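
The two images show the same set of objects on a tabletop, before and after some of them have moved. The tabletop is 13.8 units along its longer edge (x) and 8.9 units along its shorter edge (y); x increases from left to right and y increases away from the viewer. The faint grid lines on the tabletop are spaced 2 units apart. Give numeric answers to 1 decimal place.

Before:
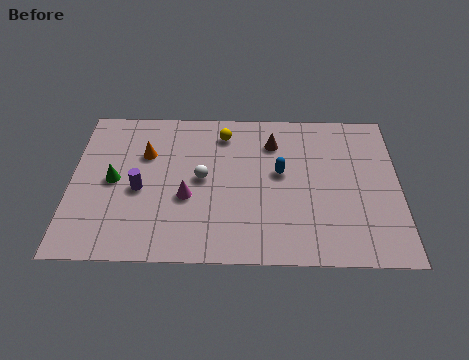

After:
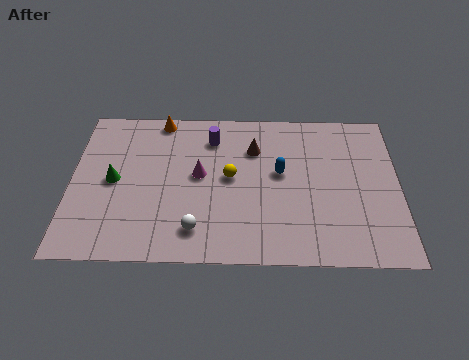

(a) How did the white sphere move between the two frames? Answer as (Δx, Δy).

(-0.2, -2.9)

From the two frames, the white sphere sits at roughly (5.5, 4.6) before and (5.3, 1.7) after.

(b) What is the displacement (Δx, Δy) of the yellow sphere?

(0.3, -2.6)

From the two frames, the yellow sphere sits at roughly (6.4, 7.3) before and (6.7, 4.7) after.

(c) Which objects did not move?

the green cone and the blue capsule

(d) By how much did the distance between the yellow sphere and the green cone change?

-0.5

They were about 5.4 units apart before and 4.9 after — 0.5 units closer together.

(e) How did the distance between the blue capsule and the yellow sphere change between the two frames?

-1.2

Before: roughly 3.3 units apart; after: 2.1. That's 1.2 units closer together.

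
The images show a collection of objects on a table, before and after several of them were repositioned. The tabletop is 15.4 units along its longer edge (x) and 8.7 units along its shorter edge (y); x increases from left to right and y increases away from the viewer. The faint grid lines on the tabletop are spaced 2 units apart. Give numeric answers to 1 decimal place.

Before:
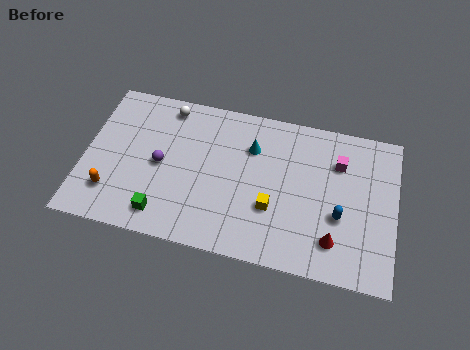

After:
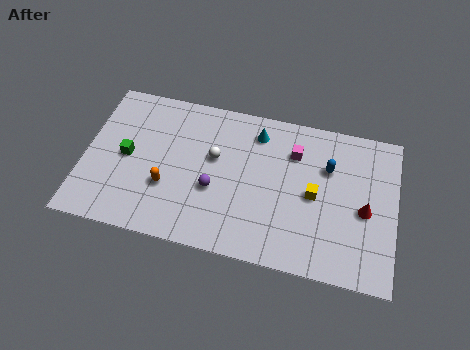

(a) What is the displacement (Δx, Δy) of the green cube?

(-2.0, 2.9)

From the two frames, the green cube sits at roughly (4.1, 1.4) before and (2.1, 4.3) after.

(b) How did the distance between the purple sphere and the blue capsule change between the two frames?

-2.9

Before: roughly 8.9 units apart; after: 6.0. That's 2.9 units closer together.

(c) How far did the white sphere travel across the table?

3.5

The white sphere was near (3.9, 7.6) before and (6.4, 5.2) after, so it travelled √(2.5² + 2.4²) ≈ 3.5 units.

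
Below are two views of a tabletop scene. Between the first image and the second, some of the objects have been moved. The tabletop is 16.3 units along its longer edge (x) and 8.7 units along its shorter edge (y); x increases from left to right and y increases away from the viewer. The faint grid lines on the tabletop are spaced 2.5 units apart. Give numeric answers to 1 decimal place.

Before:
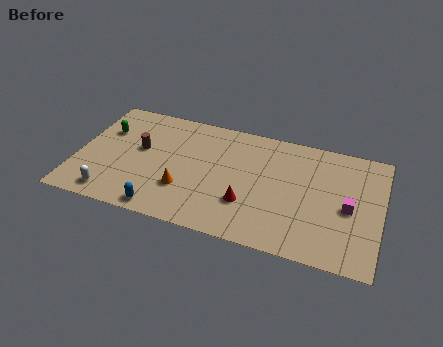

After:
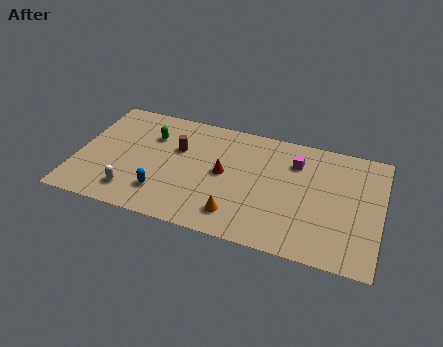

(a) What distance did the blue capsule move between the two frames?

1.2

The blue capsule moved from about (4.9, 0.9) to (4.8, 2.1), a distance of √(0.1² + 1.2²) ≈ 1.2.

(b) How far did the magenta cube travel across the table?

3.9

The magenta cube moved from about (14.6, 4.0) to (11.6, 6.5), a distance of √(3.0² + 2.5²) ≈ 3.9.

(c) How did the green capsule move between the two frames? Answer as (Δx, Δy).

(2.5, 0.3)

From the two frames, the green capsule sits at roughly (1.3, 5.9) before and (3.8, 6.2) after.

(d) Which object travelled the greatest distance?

the magenta cube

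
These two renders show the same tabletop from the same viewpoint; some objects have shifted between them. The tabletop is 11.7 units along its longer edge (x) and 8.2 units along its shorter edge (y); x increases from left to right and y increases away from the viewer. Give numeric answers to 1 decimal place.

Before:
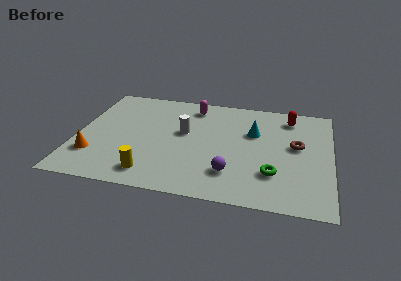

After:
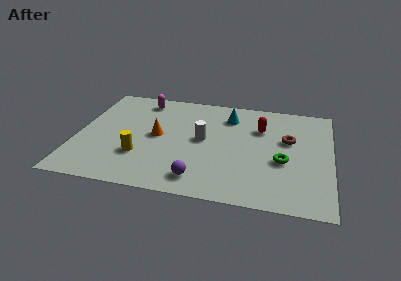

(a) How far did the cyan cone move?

1.6

The cyan cone was near (8.1, 5.3) before and (6.9, 6.4) after, so it travelled √(1.2² + 1.1²) ≈ 1.6 units.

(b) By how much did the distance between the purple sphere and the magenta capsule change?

+1.1

They were about 5.3 units apart before and 6.4 after — 1.1 units further apart.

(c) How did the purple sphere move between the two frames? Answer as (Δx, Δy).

(-1.4, -0.7)

The purple sphere started near (7.2, 2.0) and ended near (5.8, 1.3).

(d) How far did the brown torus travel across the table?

0.6

The brown torus was near (10.1, 4.6) before and (9.7, 5.0) after, so it travelled √(0.4² + 0.4²) ≈ 0.6 units.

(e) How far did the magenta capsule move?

2.4

From (5.2, 6.9) to (2.8, 7.0), the magenta capsule covered √(2.4² + 0.1²) ≈ 2.4 units.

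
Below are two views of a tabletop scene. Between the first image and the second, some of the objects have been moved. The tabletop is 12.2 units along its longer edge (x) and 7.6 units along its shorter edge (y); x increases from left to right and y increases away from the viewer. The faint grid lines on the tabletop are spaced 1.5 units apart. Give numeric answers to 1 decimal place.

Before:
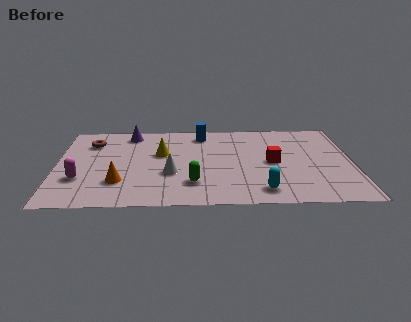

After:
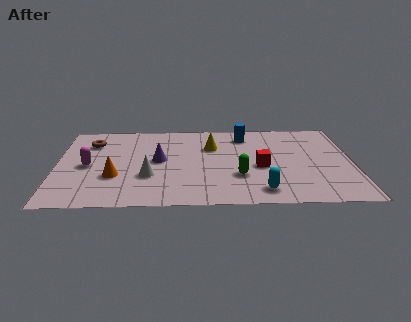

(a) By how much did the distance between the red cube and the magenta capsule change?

-0.9

The distance was about 8.0 in the first image and 7.1 in the second, so they moved 0.9 units closer together.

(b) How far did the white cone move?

0.9

The white cone was near (4.7, 2.8) before and (3.8, 2.6) after, so it travelled √(0.9² + 0.2²) ≈ 0.9 units.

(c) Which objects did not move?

the brown torus and the cyan capsule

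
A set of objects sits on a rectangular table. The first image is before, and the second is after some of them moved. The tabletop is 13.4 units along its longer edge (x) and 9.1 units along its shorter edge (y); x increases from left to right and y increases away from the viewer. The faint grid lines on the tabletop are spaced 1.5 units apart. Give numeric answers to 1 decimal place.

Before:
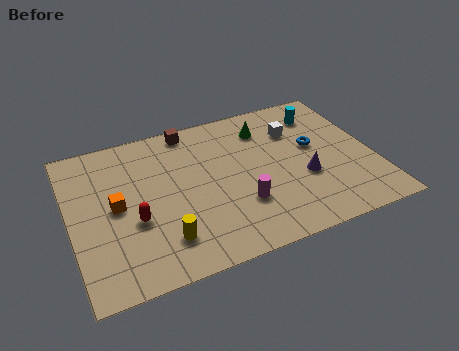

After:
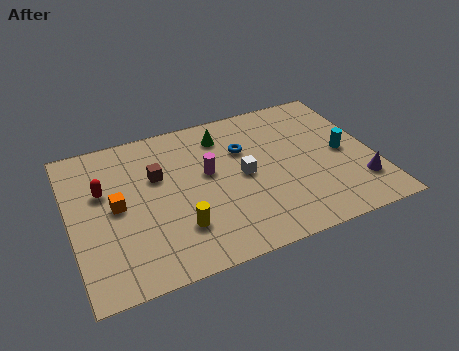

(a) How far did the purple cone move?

2.6

The purple cone was near (10.2, 3.4) before and (12.5, 2.2) after, so it travelled √(2.3² + 1.2²) ≈ 2.6 units.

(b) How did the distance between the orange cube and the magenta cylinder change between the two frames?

-1.5

The distance was about 5.6 in the first image and 4.1 in the second, so they moved 1.5 units closer together.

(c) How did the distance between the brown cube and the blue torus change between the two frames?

-2.2

Before: roughly 6.1 units apart; after: 3.9. That's 2.2 units closer together.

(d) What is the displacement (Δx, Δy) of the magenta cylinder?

(-1.2, 2.4)

From the two frames, the magenta cylinder sits at roughly (7.3, 2.8) before and (6.1, 5.2) after.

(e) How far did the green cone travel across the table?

1.9

From (8.9, 7.1) to (7.0, 7.3), the green cone covered √(1.9² + 0.2²) ≈ 1.9 units.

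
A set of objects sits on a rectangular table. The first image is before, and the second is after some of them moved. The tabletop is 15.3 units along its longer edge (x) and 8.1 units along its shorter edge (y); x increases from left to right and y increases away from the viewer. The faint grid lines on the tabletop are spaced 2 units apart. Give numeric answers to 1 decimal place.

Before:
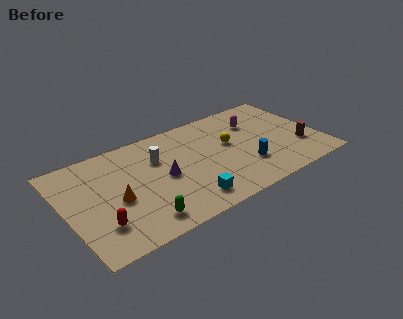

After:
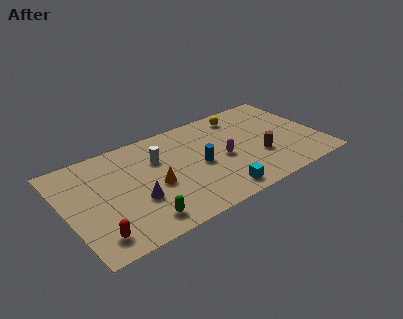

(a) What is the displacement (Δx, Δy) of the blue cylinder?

(-2.6, 1.4)

From the two frames, the blue cylinder sits at roughly (10.6, 2.4) before and (8.0, 3.8) after.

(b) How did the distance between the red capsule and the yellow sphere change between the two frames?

+2.4

Before: roughly 8.7 units apart; after: 11.1. That's 2.4 units further apart.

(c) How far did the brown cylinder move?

2.5

The brown cylinder moved from about (14.0, 2.5) to (11.5, 2.8), a distance of √(2.5² + 0.3²) ≈ 2.5.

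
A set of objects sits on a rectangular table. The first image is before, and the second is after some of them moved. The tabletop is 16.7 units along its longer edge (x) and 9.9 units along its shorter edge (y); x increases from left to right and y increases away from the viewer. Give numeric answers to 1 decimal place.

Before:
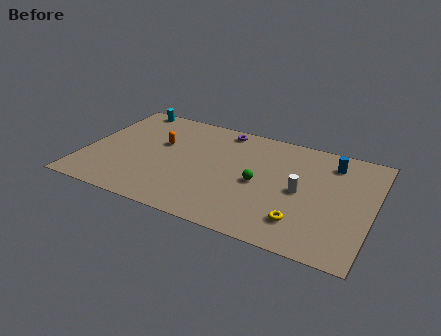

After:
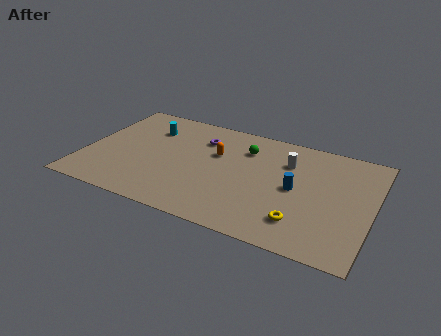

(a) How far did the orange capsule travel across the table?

3.3

From (4.2, 6.1) to (7.5, 6.3), the orange capsule covered √(3.3² + 0.2²) ≈ 3.3 units.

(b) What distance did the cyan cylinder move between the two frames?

2.4

From (1.8, 9.1) to (3.4, 7.3), the cyan cylinder covered √(1.6² + 1.8²) ≈ 2.4 units.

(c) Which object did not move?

the yellow torus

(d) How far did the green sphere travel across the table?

3.0

The green sphere moved from about (10.2, 4.6) to (9.1, 7.4), a distance of √(1.1² + 2.8²) ≈ 3.0.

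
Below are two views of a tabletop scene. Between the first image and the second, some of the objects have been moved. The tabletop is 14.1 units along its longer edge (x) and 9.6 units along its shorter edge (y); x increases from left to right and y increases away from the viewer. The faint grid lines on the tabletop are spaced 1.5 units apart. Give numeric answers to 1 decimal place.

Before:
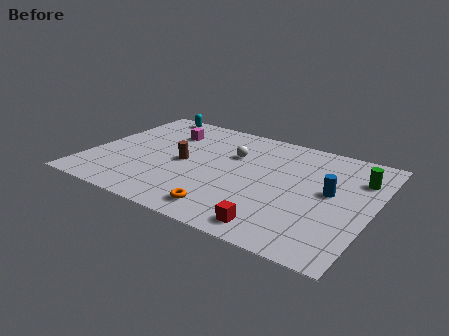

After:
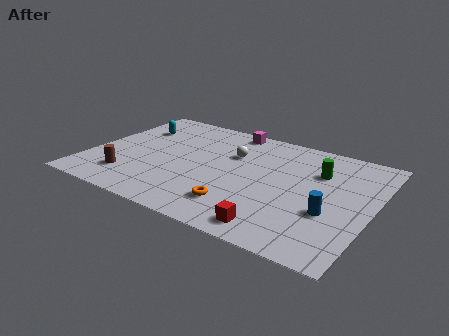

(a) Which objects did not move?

the white sphere and the red cube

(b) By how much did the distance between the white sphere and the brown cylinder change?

+3.5

The distance was about 2.8 in the first image and 6.3 in the second, so they moved 3.5 units further apart.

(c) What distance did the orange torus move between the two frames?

0.9

From (7.4, 1.4) to (7.9, 2.1), the orange torus covered √(0.5² + 0.7²) ≈ 0.9 units.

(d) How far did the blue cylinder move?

1.7

From (12.0, 5.2) to (12.2, 3.5), the blue cylinder covered √(0.2² + 1.7²) ≈ 1.7 units.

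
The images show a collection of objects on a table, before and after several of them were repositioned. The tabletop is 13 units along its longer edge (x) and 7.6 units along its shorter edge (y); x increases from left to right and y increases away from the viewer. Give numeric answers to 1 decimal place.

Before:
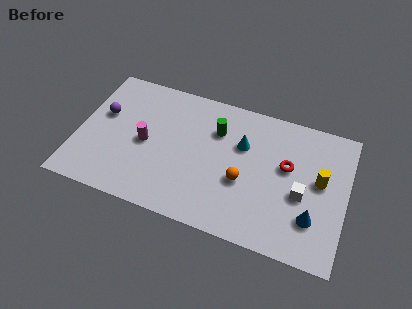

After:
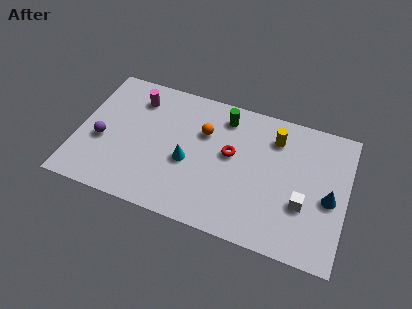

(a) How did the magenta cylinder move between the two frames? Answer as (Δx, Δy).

(-0.7, 2.4)

From the two frames, the magenta cylinder sits at roughly (3.3, 3.6) before and (2.6, 6.0) after.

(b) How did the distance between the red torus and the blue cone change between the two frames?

+2.1

They were about 2.8 units apart before and 4.9 after — 2.1 units further apart.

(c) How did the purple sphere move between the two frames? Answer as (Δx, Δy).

(0.1, -1.5)

The purple sphere started near (1.1, 4.6) and ended near (1.2, 3.1).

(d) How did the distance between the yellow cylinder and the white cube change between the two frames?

+2.3

The distance was about 1.3 in the first image and 3.6 in the second, so they moved 2.3 units further apart.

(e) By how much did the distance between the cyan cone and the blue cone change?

+2.2

They were about 4.6 units apart before and 6.8 after — 2.2 units further apart.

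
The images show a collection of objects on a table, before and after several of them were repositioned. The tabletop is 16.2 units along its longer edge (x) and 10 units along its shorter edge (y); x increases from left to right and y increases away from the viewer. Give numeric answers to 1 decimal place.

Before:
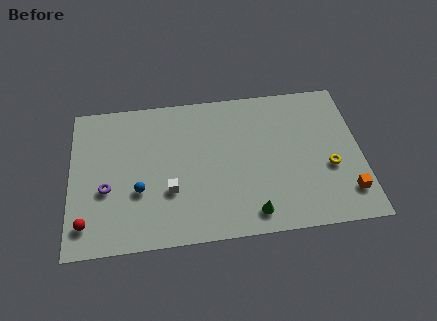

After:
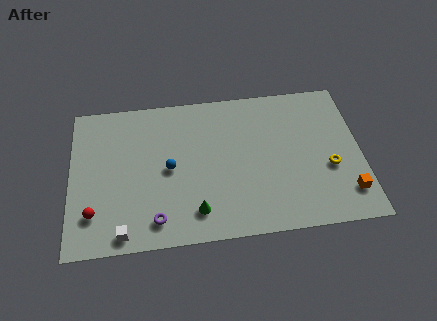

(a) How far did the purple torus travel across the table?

3.5

The purple torus was near (2.0, 3.9) before and (4.7, 1.6) after, so it travelled √(2.7² + 2.3²) ≈ 3.5 units.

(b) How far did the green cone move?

3.1

From (10.0, 1.4) to (6.9, 1.9), the green cone covered √(3.1² + 0.5²) ≈ 3.1 units.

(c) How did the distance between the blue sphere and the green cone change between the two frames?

-3.3

Before: roughly 6.6 units apart; after: 3.3. That's 3.3 units closer together.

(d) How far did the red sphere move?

0.7

From (0.9, 1.8) to (1.3, 2.4), the red sphere covered √(0.4² + 0.6²) ≈ 0.7 units.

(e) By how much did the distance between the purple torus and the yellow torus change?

-2.4

They were about 12.4 units apart before and 10.0 after — 2.4 units closer together.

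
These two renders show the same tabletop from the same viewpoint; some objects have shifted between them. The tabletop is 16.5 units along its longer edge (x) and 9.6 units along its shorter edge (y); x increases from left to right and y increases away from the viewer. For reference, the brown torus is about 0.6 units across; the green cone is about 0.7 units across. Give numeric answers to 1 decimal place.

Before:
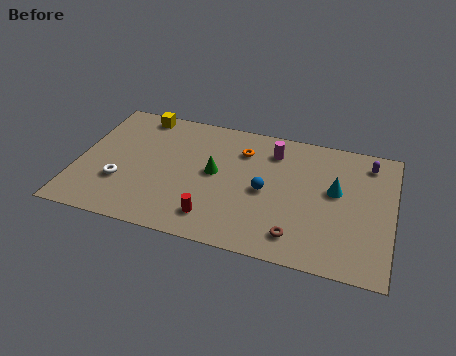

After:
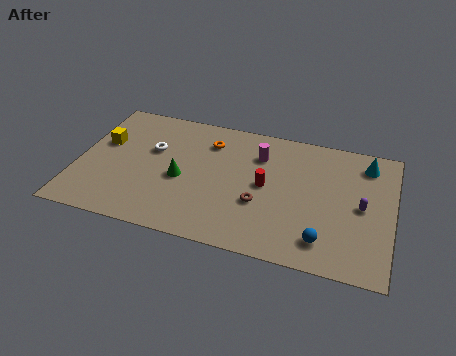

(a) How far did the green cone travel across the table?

1.9

The green cone moved from about (7.2, 5.1) to (5.5, 4.2), a distance of √(1.7² + 0.9²) ≈ 1.9.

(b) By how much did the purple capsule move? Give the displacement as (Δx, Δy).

(-0.2, -3.3)

The purple capsule started near (15.1, 8.0) and ended near (14.9, 4.7).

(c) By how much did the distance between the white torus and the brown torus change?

-3.0

Before: roughly 9.4 units apart; after: 6.4. That's 3.0 units closer together.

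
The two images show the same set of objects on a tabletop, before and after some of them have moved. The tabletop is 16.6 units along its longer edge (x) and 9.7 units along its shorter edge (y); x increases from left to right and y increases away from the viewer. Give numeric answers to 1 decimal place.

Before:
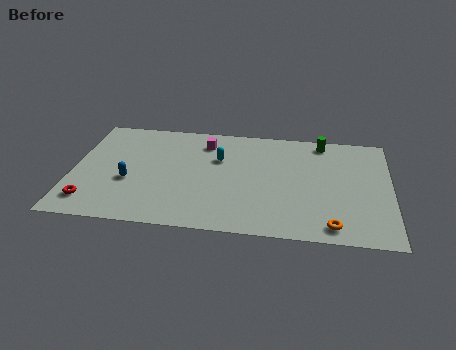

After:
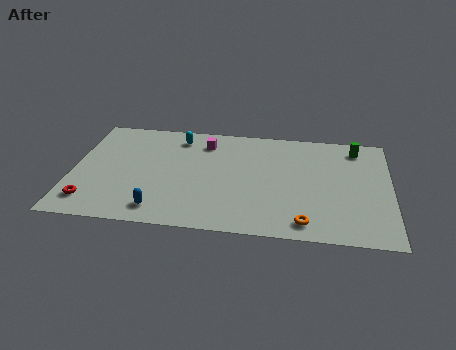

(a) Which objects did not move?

the magenta cube and the red torus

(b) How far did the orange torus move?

1.4

From (13.6, 1.2) to (12.2, 1.3), the orange torus covered √(1.4² + 0.1²) ≈ 1.4 units.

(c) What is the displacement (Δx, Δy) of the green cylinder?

(1.8, -0.4)

From the two frames, the green cylinder sits at roughly (13.0, 8.6) before and (14.8, 8.2) after.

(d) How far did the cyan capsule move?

2.8

The cyan capsule was near (7.6, 6.4) before and (5.4, 8.1) after, so it travelled √(2.2² + 1.7²) ≈ 2.8 units.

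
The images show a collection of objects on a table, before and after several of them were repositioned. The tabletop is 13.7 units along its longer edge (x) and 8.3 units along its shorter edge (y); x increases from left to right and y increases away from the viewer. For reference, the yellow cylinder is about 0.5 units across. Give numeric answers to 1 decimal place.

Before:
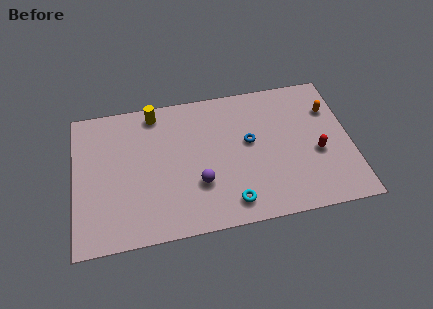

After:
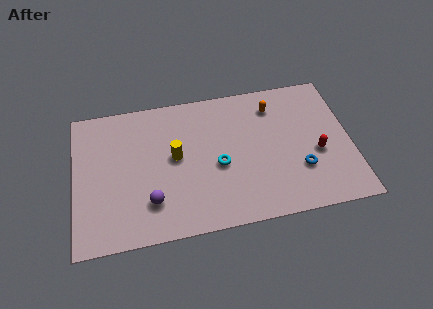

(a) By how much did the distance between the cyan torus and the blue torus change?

+0.5

Before: roughly 3.6 units apart; after: 4.1. That's 0.5 units further apart.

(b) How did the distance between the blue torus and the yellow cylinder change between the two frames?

+1.1

They were about 5.3 units apart before and 6.4 after — 1.1 units further apart.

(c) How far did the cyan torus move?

2.4

The cyan torus moved from about (7.6, 1.3) to (7.1, 3.6), a distance of √(0.5² + 2.3²) ≈ 2.4.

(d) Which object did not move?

the red capsule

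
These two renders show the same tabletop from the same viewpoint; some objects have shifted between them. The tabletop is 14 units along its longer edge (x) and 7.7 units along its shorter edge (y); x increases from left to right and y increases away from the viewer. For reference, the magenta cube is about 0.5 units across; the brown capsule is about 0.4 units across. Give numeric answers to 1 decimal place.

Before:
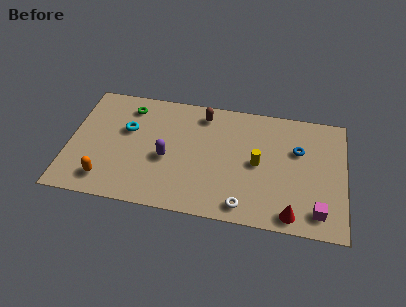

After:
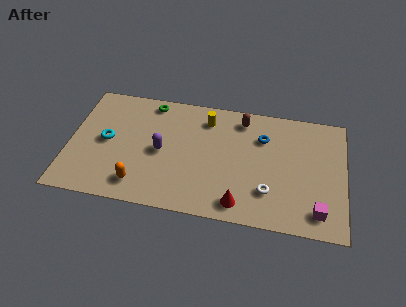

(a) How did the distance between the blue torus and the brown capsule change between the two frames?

-3.6

Before: roughly 5.1 units apart; after: 1.5. That's 3.6 units closer together.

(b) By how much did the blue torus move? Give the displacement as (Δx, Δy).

(-1.8, 0.5)

From the two frames, the blue torus sits at roughly (11.6, 5.0) before and (9.8, 5.5) after.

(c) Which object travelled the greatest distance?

the yellow cylinder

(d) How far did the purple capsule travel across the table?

0.5

The purple capsule moved from about (5.0, 3.3) to (4.7, 3.7), a distance of √(0.3² + 0.4²) ≈ 0.5.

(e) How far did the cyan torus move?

1.3

The cyan torus was near (2.9, 4.8) before and (1.9, 3.9) after, so it travelled √(1.0² + 0.9²) ≈ 1.3 units.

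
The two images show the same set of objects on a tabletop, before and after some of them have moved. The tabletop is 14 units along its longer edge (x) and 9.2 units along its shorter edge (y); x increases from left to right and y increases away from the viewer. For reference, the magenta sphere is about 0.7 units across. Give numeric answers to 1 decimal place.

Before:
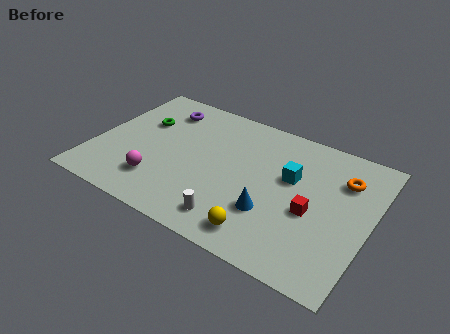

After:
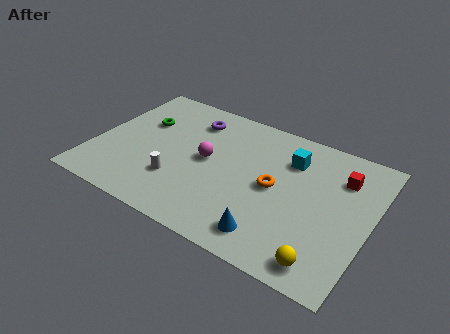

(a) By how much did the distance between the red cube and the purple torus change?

-1.2

The distance was about 9.0 in the first image and 7.8 in the second, so they moved 1.2 units closer together.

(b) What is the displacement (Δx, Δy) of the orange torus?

(-3.2, -2.1)

The orange torus started near (12.4, 6.7) and ended near (9.2, 4.6).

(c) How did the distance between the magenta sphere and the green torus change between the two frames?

-0.3

The distance was about 4.1 in the first image and 3.8 in the second, so they moved 0.3 units closer together.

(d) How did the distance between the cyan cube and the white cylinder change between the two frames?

+1.9

The distance was about 4.7 in the first image and 6.6 in the second, so they moved 1.9 units further apart.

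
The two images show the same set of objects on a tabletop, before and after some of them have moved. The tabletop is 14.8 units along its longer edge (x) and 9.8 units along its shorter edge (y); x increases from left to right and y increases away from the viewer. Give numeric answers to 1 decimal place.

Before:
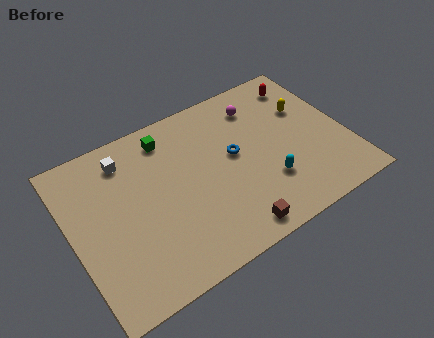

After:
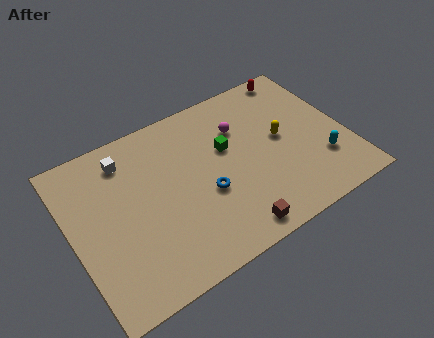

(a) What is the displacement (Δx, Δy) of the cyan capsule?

(3.0, -0.1)

The cyan capsule was at about (10.2, 2.9) and moved to about (13.2, 2.8).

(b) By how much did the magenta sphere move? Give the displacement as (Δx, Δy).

(-1.2, -0.9)

From the two frames, the magenta sphere sits at roughly (10.6, 7.8) before and (9.4, 6.9) after.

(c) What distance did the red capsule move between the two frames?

0.8

The red capsule moved from about (13.2, 8.1) to (13.0, 8.9), a distance of √(0.2² + 0.8²) ≈ 0.8.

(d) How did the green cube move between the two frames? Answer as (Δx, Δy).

(2.9, -2.2)

From the two frames, the green cube sits at roughly (5.6, 8.2) before and (8.5, 6.0) after.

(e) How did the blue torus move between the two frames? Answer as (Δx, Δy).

(-1.8, -1.5)

The blue torus was at about (8.8, 5.4) and moved to about (7.0, 3.9).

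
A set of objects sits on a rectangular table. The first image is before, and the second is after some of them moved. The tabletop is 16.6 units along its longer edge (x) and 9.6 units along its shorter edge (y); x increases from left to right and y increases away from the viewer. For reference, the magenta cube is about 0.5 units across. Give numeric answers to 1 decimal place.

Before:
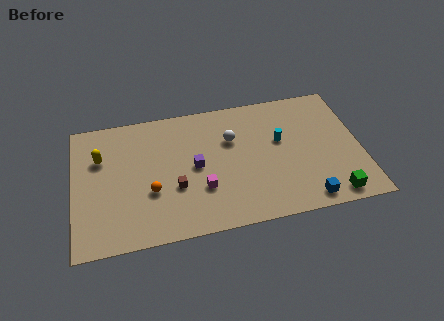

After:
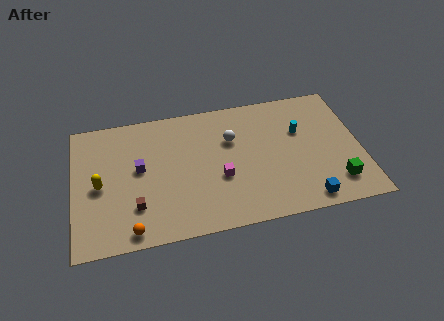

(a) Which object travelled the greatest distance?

the purple cube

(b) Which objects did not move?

the white sphere and the blue cube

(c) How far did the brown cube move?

2.5

From (5.8, 3.5) to (3.5, 2.6), the brown cube covered √(2.3² + 0.9²) ≈ 2.5 units.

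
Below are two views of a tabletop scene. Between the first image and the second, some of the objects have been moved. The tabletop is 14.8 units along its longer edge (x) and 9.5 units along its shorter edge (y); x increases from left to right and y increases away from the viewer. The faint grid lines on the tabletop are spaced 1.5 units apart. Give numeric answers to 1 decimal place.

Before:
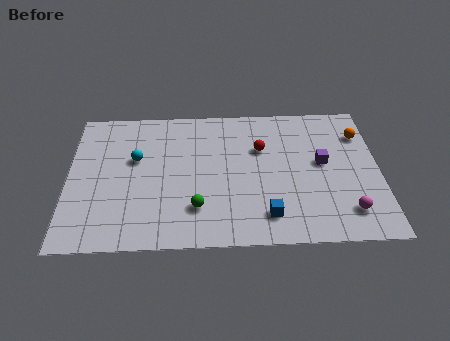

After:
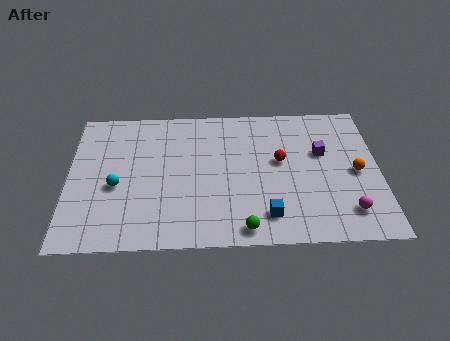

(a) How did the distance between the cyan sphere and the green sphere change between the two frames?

+2.2

Before: roughly 4.5 units apart; after: 6.7. That's 2.2 units further apart.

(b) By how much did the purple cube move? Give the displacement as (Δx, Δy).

(0.0, 0.7)

The purple cube started near (12.1, 5.2) and ended near (12.1, 5.9).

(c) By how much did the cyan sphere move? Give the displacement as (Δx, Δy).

(-0.9, -1.8)

The cyan sphere started near (3.2, 5.8) and ended near (2.3, 4.0).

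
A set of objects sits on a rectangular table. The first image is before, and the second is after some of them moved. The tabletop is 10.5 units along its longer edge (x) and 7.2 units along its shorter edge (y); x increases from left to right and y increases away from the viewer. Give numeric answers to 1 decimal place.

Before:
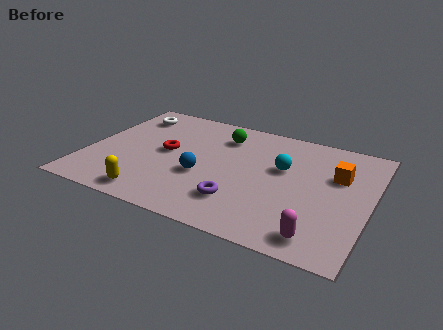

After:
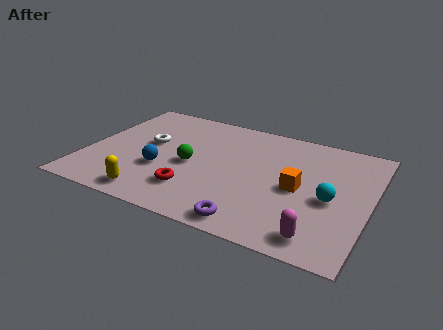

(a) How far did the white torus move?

2.0

The white torus was near (1.2, 5.8) before and (2.2, 4.1) after, so it travelled √(1.0² + 1.7²) ≈ 2.0 units.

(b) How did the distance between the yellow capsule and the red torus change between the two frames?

-1.2

The distance was about 2.9 in the first image and 1.7 in the second, so they moved 1.2 units closer together.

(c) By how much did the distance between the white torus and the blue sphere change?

-2.7

Before: roughly 4.4 units apart; after: 1.7. That's 2.7 units closer together.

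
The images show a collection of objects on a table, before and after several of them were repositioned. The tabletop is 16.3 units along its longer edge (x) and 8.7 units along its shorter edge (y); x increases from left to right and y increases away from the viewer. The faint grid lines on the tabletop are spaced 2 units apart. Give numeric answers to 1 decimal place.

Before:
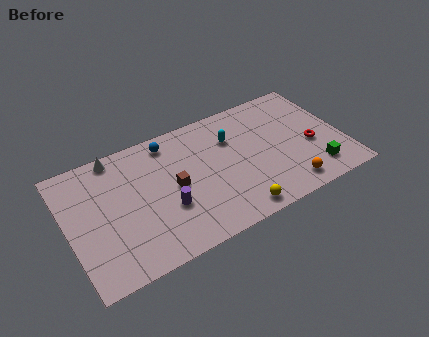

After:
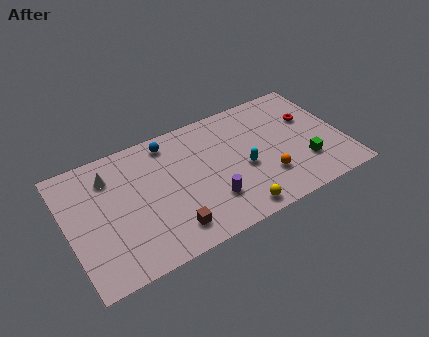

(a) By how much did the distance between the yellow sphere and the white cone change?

-0.5

Before: roughly 9.3 units apart; after: 8.8. That's 0.5 units closer together.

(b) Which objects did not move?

the blue sphere and the yellow sphere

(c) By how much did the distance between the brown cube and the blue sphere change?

+2.7

They were about 3.2 units apart before and 5.9 after — 2.7 units further apart.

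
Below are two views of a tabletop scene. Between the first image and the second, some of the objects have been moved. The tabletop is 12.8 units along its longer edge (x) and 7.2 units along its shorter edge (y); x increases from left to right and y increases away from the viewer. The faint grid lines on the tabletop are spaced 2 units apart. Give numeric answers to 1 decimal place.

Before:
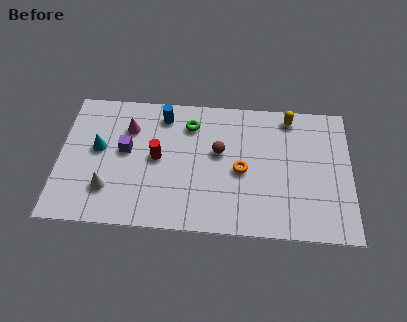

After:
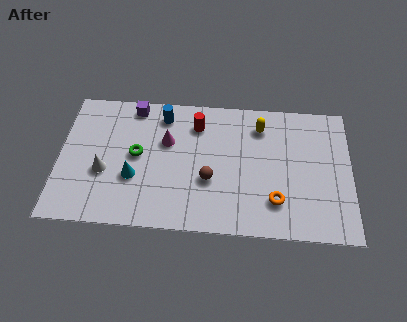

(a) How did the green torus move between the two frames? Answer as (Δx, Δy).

(-2.3, -1.8)

The green torus was at about (5.7, 5.6) and moved to about (3.4, 3.8).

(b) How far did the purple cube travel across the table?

2.4

The purple cube moved from about (2.9, 4.0) to (3.2, 6.4), a distance of √(0.3² + 2.4²) ≈ 2.4.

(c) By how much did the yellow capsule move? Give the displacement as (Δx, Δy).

(-1.3, -0.6)

From the two frames, the yellow capsule sits at roughly (10.1, 6.3) before and (8.8, 5.7) after.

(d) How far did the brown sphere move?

1.6

The brown sphere moved from about (7.0, 4.2) to (6.6, 2.7), a distance of √(0.4² + 1.5²) ≈ 1.6.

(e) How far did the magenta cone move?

1.8

The magenta cone moved from about (3.0, 5.2) to (4.7, 4.6), a distance of √(1.7² + 0.6²) ≈ 1.8.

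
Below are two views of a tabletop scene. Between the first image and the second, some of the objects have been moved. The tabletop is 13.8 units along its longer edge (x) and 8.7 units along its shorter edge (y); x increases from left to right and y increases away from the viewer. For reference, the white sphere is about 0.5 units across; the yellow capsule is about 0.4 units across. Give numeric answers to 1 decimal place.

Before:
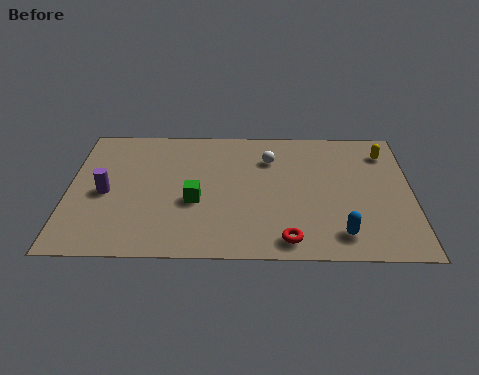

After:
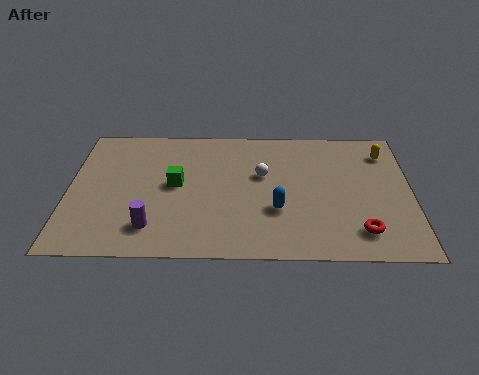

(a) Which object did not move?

the yellow capsule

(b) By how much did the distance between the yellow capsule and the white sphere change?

+0.5

They were about 4.7 units apart before and 5.2 after — 0.5 units further apart.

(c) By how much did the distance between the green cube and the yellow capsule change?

+0.4

They were about 8.4 units apart before and 8.8 after — 0.4 units further apart.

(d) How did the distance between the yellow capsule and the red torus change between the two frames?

-1.7

The distance was about 7.0 in the first image and 5.3 in the second, so they moved 1.7 units closer together.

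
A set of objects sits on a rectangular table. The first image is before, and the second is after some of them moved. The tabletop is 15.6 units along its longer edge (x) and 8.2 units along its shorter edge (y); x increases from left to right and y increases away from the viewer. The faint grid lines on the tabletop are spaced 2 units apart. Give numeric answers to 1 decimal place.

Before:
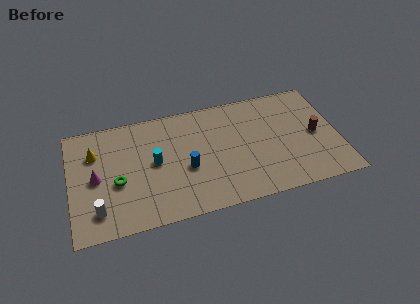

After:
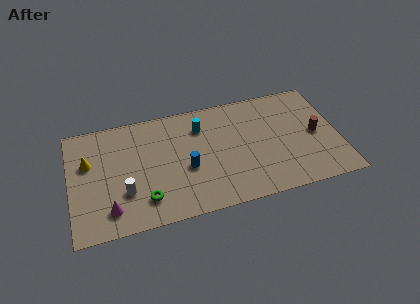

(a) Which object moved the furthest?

the cyan cylinder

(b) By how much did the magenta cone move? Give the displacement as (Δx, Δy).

(0.7, -2.4)

The magenta cone was at about (1.5, 4.0) and moved to about (2.2, 1.6).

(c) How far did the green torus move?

2.2

The green torus was near (2.7, 3.4) before and (4.2, 1.8) after, so it travelled √(1.5² + 1.6²) ≈ 2.2 units.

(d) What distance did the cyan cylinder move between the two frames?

3.4

The cyan cylinder was near (4.9, 4.3) before and (7.7, 6.2) after, so it travelled √(2.8² + 1.9²) ≈ 3.4 units.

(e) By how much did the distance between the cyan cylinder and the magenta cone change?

+3.8

The distance was about 3.4 in the first image and 7.2 in the second, so they moved 3.8 units further apart.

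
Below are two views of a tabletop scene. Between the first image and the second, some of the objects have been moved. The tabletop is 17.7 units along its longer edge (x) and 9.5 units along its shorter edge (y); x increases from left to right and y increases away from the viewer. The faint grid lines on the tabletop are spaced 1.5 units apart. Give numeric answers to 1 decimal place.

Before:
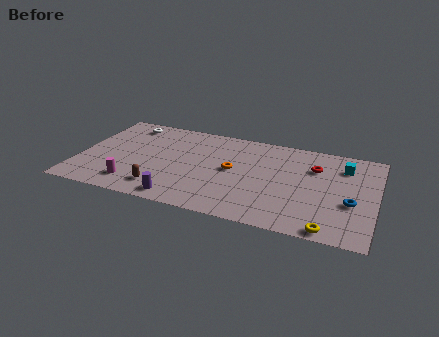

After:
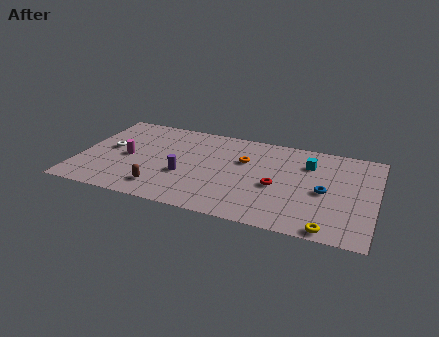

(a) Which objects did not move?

the yellow torus and the brown capsule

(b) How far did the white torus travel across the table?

3.1

From (2.5, 8.1) to (1.7, 5.1), the white torus covered √(0.8² + 3.0²) ≈ 3.1 units.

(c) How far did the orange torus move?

1.3

The orange torus moved from about (9.2, 5.0) to (9.8, 6.2), a distance of √(0.6² + 1.2²) ≈ 1.3.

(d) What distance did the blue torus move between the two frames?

1.7

From (16.3, 3.7) to (14.7, 4.4), the blue torus covered √(1.6² + 0.7²) ≈ 1.7 units.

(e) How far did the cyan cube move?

2.1

The cyan cube was near (15.7, 7.3) before and (13.6, 7.0) after, so it travelled √(2.1² + 0.3²) ≈ 2.1 units.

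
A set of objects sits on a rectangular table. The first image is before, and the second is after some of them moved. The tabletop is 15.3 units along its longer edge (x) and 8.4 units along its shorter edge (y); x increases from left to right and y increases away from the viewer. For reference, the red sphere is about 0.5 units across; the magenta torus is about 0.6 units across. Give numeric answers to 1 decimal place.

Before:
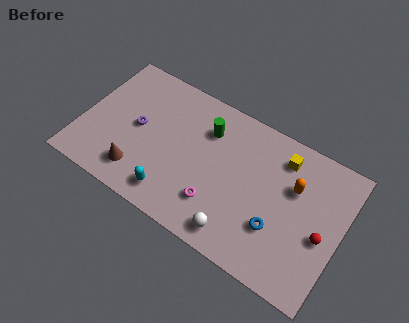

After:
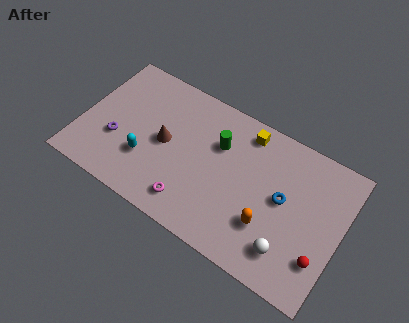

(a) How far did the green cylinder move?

0.9

From (7.1, 6.2) to (7.9, 5.7), the green cylinder covered √(0.8² + 0.5²) ≈ 0.9 units.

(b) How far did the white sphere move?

3.0

From (9.7, 1.2) to (12.6, 1.8), the white sphere covered √(2.9² + 0.6²) ≈ 3.0 units.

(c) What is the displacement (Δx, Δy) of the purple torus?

(-1.0, -1.3)

From the two frames, the purple torus sits at roughly (3.2, 4.3) before and (2.2, 3.0) after.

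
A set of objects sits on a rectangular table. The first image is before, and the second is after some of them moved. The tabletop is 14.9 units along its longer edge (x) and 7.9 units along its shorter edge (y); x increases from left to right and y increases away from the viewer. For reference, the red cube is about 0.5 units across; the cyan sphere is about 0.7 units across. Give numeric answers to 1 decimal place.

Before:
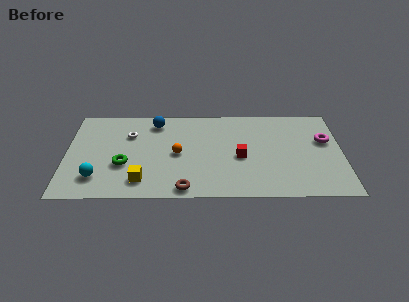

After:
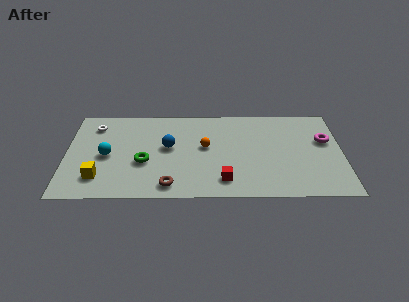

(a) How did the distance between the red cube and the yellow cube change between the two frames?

+1.0

They were about 5.7 units apart before and 6.7 after — 1.0 units further apart.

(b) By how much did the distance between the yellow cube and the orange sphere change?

+3.3

They were about 3.0 units apart before and 6.3 after — 3.3 units further apart.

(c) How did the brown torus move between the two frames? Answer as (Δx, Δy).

(-0.8, 0.3)

From the two frames, the brown torus sits at roughly (6.4, 0.8) before and (5.6, 1.1) after.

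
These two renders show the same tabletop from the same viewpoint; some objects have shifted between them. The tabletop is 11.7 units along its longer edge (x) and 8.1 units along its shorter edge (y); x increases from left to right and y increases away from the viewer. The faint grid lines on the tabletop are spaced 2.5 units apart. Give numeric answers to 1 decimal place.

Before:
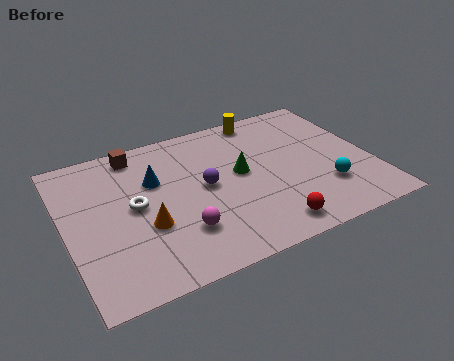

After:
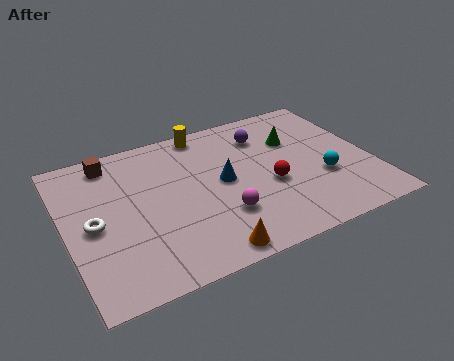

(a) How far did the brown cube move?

1.0

The brown cube moved from about (3.0, 7.1) to (2.0, 7.0), a distance of √(1.0² + 0.1²) ≈ 1.0.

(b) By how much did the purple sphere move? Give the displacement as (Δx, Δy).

(2.6, 2.0)

The purple sphere started near (5.3, 4.2) and ended near (7.9, 6.2).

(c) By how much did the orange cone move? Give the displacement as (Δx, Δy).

(2.0, -2.2)

The orange cone started near (2.9, 3.0) and ended near (4.9, 0.8).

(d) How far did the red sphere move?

2.2

The red sphere moved from about (7.3, 1.1) to (7.7, 3.3), a distance of √(0.4² + 2.2²) ≈ 2.2.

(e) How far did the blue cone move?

2.7

The blue cone was near (3.5, 5.3) before and (6.0, 4.2) after, so it travelled √(2.5² + 1.1²) ≈ 2.7 units.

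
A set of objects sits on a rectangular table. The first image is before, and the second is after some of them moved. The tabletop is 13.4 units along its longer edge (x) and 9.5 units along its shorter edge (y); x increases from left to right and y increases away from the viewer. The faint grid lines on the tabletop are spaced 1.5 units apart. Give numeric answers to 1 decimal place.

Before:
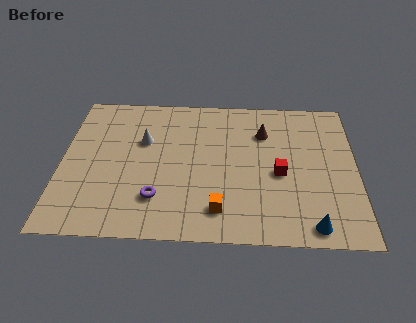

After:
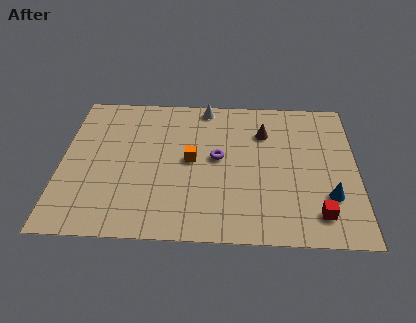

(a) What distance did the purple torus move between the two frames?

3.8

The purple torus moved from about (4.4, 2.4) to (7.1, 5.1), a distance of √(2.7² + 2.7²) ≈ 3.8.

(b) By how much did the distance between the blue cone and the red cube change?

-2.3

The distance was about 3.5 in the first image and 1.2 in the second, so they moved 2.3 units closer together.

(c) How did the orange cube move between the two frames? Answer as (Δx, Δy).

(-1.3, 3.1)

From the two frames, the orange cube sits at roughly (7.2, 1.8) before and (5.9, 4.9) after.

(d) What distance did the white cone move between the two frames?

3.8

The white cone was near (3.7, 6.1) before and (6.5, 8.6) after, so it travelled √(2.8² + 2.5²) ≈ 3.8 units.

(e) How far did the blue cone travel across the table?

2.0

The blue cone moved from about (11.3, 1.0) to (12.1, 2.8), a distance of √(0.8² + 1.8²) ≈ 2.0.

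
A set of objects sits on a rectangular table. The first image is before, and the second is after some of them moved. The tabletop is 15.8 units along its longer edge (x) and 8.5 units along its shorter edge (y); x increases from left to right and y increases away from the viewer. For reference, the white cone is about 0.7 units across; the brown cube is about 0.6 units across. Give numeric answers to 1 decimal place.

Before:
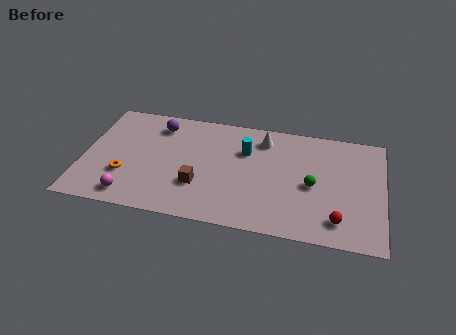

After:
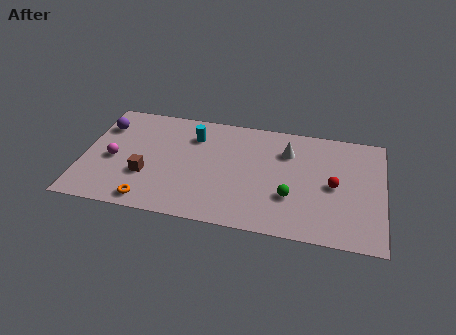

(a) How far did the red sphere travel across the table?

2.5

The red sphere moved from about (13.5, 1.6) to (13.2, 4.1), a distance of √(0.3² + 2.5²) ≈ 2.5.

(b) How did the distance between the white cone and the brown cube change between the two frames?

+2.7

The distance was about 5.3 in the first image and 8.0 in the second, so they moved 2.7 units further apart.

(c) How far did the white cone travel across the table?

1.5

From (9.4, 6.9) to (10.7, 6.2), the white cone covered √(1.3² + 0.7²) ≈ 1.5 units.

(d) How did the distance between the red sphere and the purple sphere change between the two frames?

+1.4

Before: roughly 11.1 units apart; after: 12.5. That's 1.4 units further apart.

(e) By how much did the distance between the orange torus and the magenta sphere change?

+1.9

They were about 1.6 units apart before and 3.5 after — 1.9 units further apart.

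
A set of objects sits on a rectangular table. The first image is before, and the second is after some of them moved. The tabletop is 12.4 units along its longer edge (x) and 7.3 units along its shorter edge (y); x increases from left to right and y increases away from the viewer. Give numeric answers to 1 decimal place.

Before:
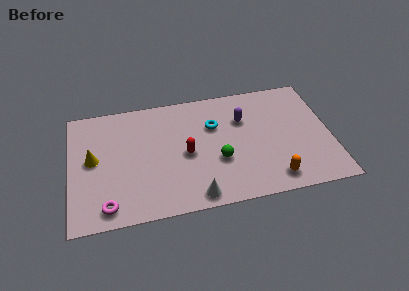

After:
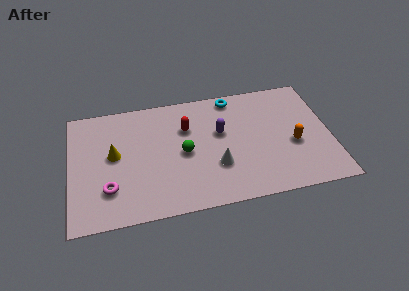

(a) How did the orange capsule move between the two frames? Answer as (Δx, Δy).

(1.1, 1.9)

From the two frames, the orange capsule sits at roughly (9.5, 1.1) before and (10.6, 3.0) after.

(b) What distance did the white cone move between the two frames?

1.9

The white cone was near (5.8, 0.8) before and (6.9, 2.4) after, so it travelled √(1.1² + 1.6²) ≈ 1.9 units.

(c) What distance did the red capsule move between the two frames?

1.6

The red capsule moved from about (5.5, 3.4) to (5.6, 5.0), a distance of √(0.1² + 1.6²) ≈ 1.6.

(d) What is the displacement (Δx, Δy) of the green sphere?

(-1.6, 0.8)

From the two frames, the green sphere sits at roughly (7.0, 2.7) before and (5.4, 3.5) after.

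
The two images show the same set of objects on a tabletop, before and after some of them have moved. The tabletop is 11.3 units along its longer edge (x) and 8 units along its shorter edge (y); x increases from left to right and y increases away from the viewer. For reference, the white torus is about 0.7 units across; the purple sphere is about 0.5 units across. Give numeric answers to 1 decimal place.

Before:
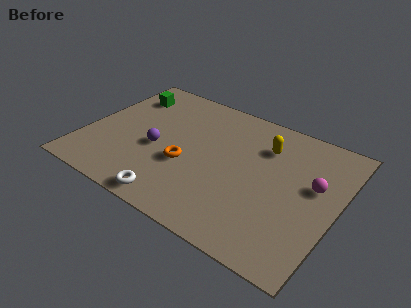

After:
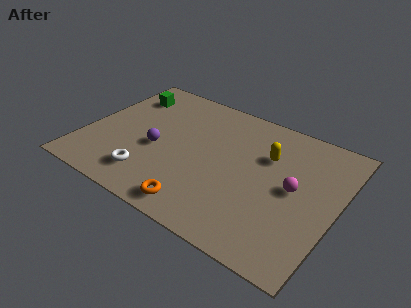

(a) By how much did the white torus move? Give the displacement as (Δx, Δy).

(-1.3, 0.8)

The white torus was at about (4.6, 0.8) and moved to about (3.3, 1.6).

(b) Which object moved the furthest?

the orange torus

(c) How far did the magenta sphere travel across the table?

1.0

The magenta sphere was near (10.2, 4.7) before and (9.4, 4.1) after, so it travelled √(0.8² + 0.6²) ≈ 1.0 units.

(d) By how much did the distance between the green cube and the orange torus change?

+2.2

The distance was about 4.6 in the first image and 6.8 in the second, so they moved 2.2 units further apart.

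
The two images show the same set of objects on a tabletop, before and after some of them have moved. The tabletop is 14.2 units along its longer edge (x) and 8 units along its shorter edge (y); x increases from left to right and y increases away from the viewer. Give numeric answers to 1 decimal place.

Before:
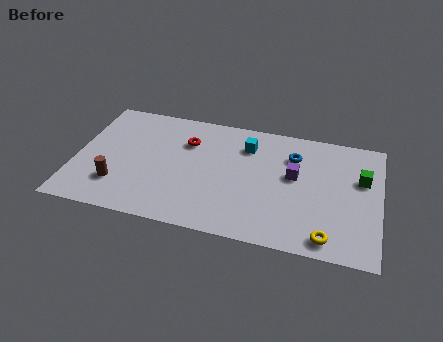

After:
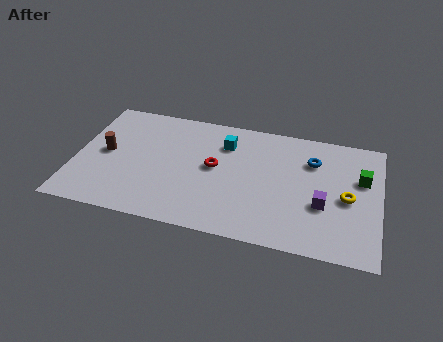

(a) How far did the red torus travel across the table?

2.0

The red torus moved from about (5.1, 5.7) to (6.5, 4.3), a distance of √(1.4² + 1.4²) ≈ 2.0.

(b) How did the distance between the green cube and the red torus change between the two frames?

-1.4

The distance was about 8.2 in the first image and 6.8 in the second, so they moved 1.4 units closer together.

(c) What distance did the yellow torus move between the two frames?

2.8

From (11.9, 1.0) to (12.7, 3.7), the yellow torus covered √(0.8² + 2.7²) ≈ 2.8 units.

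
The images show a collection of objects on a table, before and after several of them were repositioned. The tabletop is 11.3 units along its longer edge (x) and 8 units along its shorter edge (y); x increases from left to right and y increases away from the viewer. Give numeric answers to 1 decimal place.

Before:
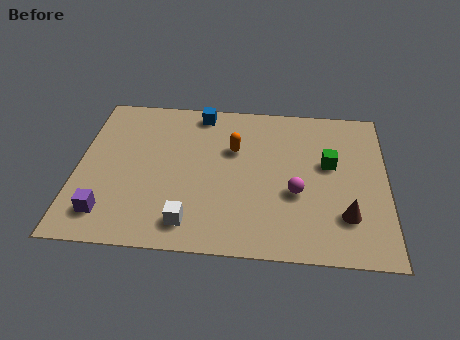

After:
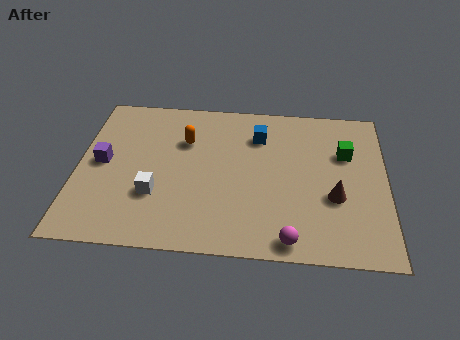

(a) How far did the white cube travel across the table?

1.8

The white cube moved from about (4.2, 1.3) to (2.9, 2.6), a distance of √(1.3² + 1.3²) ≈ 1.8.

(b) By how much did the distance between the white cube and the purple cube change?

-0.5

The distance was about 3.0 in the first image and 2.5 in the second, so they moved 0.5 units closer together.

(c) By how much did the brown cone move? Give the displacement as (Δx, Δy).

(-0.4, 0.9)

The brown cone started near (9.8, 2.1) and ended near (9.4, 3.0).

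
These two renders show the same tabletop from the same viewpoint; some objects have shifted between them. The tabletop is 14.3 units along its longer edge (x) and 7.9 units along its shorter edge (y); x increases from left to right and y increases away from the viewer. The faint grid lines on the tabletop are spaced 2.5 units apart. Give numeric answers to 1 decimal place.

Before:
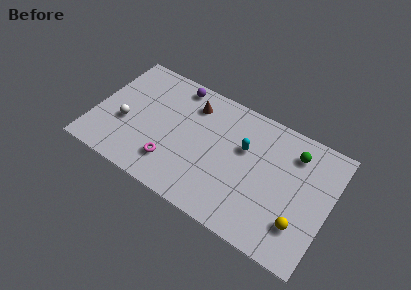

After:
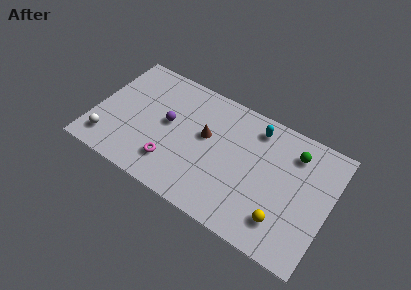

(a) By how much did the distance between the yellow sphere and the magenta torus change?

-1.0

Before: roughly 7.8 units apart; after: 6.8. That's 1.0 units closer together.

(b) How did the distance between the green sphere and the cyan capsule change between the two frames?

-0.7

Before: roughly 3.1 units apart; after: 2.4. That's 0.7 units closer together.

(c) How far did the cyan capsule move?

1.7

The cyan capsule was near (9.0, 5.0) before and (9.5, 6.6) after, so it travelled √(0.5² + 1.6²) ≈ 1.7 units.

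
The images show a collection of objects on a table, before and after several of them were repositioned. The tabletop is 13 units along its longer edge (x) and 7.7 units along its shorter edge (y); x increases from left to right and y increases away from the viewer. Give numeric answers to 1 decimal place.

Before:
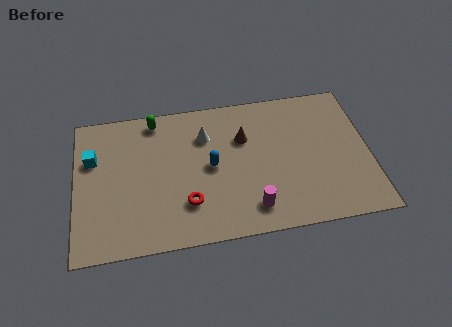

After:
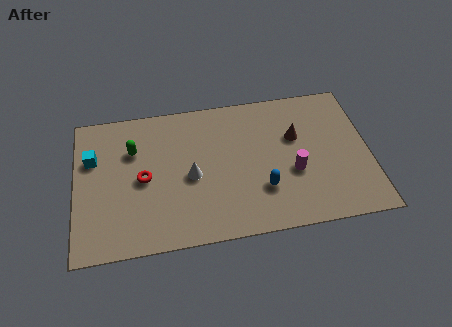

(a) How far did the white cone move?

2.2

The white cone was near (5.8, 5.6) before and (5.1, 3.5) after, so it travelled √(0.7² + 2.1²) ≈ 2.2 units.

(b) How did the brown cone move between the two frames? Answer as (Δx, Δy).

(2.3, -0.3)

The brown cone was at about (7.5, 5.2) and moved to about (9.8, 4.9).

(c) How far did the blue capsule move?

2.7

From (6.0, 3.9) to (8.2, 2.3), the blue capsule covered √(2.2² + 1.6²) ≈ 2.7 units.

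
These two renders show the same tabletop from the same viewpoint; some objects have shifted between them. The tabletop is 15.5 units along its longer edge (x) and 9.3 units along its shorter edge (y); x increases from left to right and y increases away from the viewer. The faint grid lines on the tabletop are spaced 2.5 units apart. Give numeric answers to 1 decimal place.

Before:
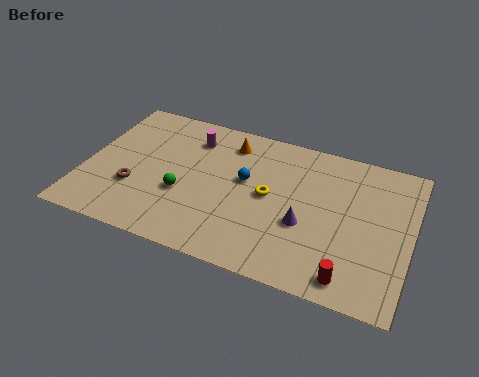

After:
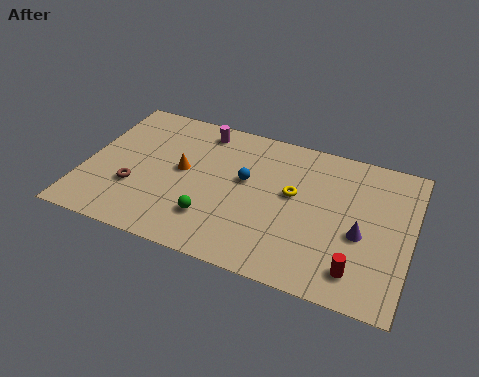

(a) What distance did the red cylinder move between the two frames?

0.6

The red cylinder moved from about (12.9, 1.2) to (13.2, 1.7), a distance of √(0.3² + 0.5²) ≈ 0.6.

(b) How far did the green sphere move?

1.9

The green sphere moved from about (4.8, 3.5) to (6.3, 2.4), a distance of √(1.5² + 1.1²) ≈ 1.9.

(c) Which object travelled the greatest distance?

the orange cone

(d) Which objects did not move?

the brown torus and the blue sphere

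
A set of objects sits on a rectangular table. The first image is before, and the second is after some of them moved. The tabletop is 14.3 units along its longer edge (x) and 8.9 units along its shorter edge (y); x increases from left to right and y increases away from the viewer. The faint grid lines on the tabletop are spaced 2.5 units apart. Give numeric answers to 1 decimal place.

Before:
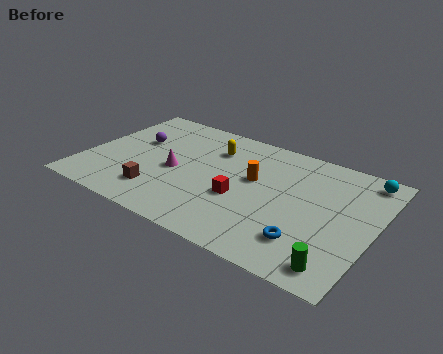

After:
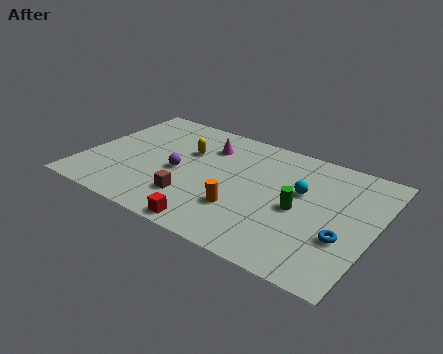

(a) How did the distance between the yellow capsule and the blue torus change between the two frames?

+1.6

Before: roughly 7.0 units apart; after: 8.6. That's 1.6 units further apart.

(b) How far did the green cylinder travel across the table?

3.7

From (13.0, 1.2) to (10.7, 4.1), the green cylinder covered √(2.3² + 2.9²) ≈ 3.7 units.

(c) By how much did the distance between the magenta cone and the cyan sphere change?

-4.6

They were about 9.7 units apart before and 5.1 after — 4.6 units closer together.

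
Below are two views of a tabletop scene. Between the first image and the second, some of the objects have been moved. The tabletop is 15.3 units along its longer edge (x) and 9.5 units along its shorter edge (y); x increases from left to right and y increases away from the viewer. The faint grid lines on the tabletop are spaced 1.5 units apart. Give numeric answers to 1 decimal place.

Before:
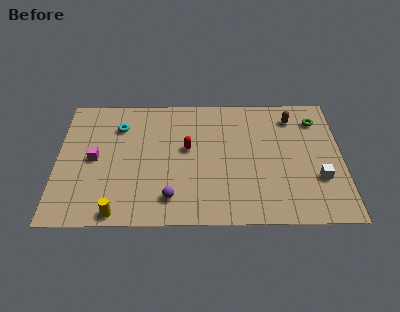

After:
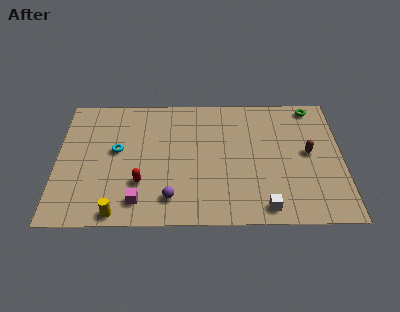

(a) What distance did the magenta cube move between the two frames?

3.9

From (2.0, 4.7) to (4.4, 1.6), the magenta cube covered √(2.4² + 3.1²) ≈ 3.9 units.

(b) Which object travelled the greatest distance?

the magenta cube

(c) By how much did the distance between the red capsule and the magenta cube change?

-3.7

Before: roughly 5.0 units apart; after: 1.3. That's 3.7 units closer together.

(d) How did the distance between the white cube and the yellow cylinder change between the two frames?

-3.1

They were about 10.9 units apart before and 7.8 after — 3.1 units closer together.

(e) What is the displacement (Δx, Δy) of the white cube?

(-2.9, -2.0)

From the two frames, the white cube sits at roughly (14.0, 3.1) before and (11.1, 1.1) after.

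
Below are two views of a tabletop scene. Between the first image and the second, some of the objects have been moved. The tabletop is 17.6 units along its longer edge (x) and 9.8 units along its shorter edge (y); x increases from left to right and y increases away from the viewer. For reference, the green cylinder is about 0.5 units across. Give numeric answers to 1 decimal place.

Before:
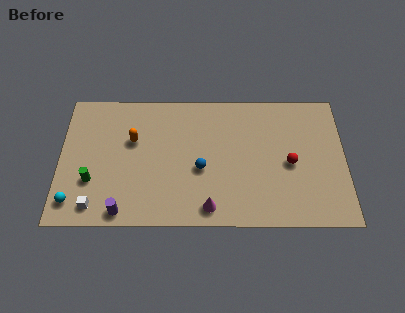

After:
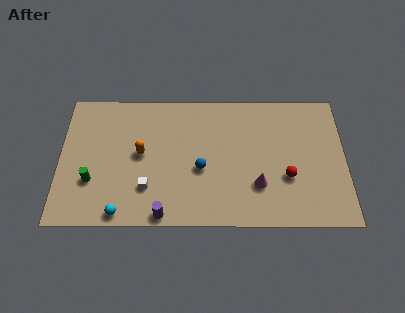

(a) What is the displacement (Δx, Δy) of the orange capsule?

(0.5, -1.0)

The orange capsule was at about (4.5, 6.2) and moved to about (5.0, 5.2).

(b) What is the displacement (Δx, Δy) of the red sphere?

(-0.2, -1.0)

From the two frames, the red sphere sits at roughly (14.2, 4.5) before and (14.0, 3.5) after.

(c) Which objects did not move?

the green cylinder and the blue sphere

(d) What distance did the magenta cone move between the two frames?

3.4

The magenta cone moved from about (9.2, 1.3) to (12.2, 2.9), a distance of √(3.0² + 1.6²) ≈ 3.4.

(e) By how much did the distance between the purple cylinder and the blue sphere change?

-1.7

They were about 5.7 units apart before and 4.0 after — 1.7 units closer together.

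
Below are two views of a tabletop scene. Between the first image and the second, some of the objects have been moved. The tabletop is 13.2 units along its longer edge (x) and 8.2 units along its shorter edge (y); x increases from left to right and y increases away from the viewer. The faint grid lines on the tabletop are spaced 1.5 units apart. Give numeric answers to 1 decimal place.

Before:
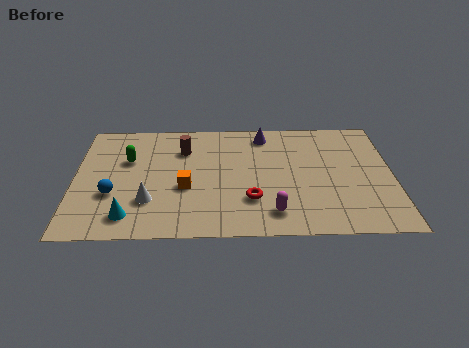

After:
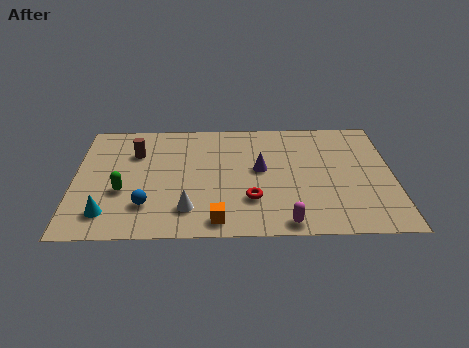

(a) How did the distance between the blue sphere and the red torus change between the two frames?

-1.4

Before: roughly 5.7 units apart; after: 4.3. That's 1.4 units closer together.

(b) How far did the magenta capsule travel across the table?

0.9

From (8.2, 1.5) to (8.7, 0.8), the magenta capsule covered √(0.5² + 0.7²) ≈ 0.9 units.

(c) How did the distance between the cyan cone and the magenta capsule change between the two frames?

+1.4

The distance was about 5.9 in the first image and 7.3 in the second, so they moved 1.4 units further apart.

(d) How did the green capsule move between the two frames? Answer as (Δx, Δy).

(-0.2, -2.2)

The green capsule was at about (2.2, 5.3) and moved to about (2.0, 3.1).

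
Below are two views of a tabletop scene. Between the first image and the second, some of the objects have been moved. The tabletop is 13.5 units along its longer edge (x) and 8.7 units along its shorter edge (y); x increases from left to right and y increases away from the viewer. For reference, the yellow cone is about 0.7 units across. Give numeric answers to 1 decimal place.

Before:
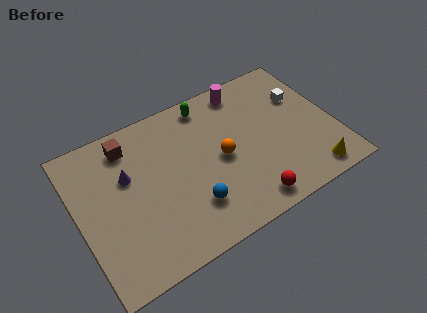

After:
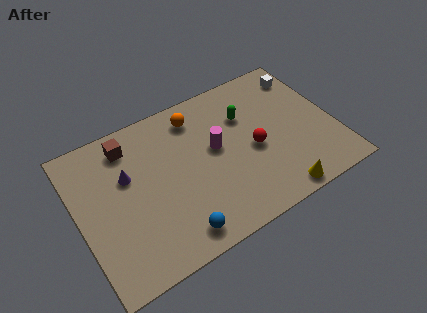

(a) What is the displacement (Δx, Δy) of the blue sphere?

(-1.0, -1.1)

The blue sphere was at about (5.6, 2.3) and moved to about (4.6, 1.2).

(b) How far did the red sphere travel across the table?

2.9

The red sphere moved from about (8.4, 1.1) to (9.2, 3.9), a distance of √(0.8² + 2.8²) ≈ 2.9.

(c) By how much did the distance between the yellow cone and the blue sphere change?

-1.0

The distance was about 6.3 in the first image and 5.3 in the second, so they moved 1.0 units closer together.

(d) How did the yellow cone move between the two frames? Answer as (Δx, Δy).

(-1.9, -0.3)

The yellow cone was at about (11.8, 1.1) and moved to about (9.9, 0.8).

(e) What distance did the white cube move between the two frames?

1.4

The white cube was near (12.1, 5.8) before and (12.5, 7.1) after, so it travelled √(0.4² + 1.3²) ≈ 1.4 units.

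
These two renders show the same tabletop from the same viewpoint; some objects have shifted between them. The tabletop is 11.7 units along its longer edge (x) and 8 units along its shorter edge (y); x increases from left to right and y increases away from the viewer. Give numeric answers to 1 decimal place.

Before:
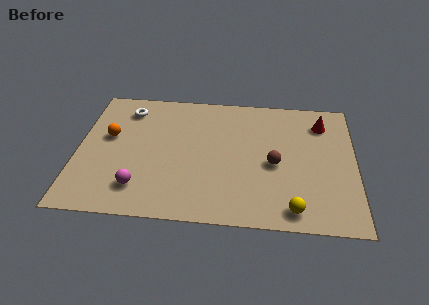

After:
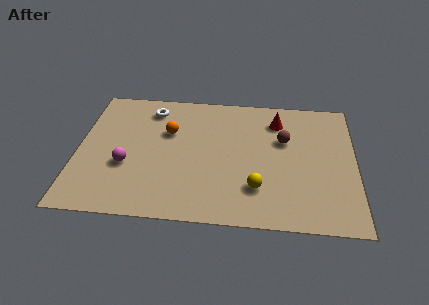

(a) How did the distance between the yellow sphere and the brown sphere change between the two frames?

+0.5

The distance was about 2.7 in the first image and 3.2 in the second, so they moved 0.5 units further apart.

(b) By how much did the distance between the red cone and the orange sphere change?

-4.4

Before: roughly 9.1 units apart; after: 4.7. That's 4.4 units closer together.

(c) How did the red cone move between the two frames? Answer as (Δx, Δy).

(-1.9, 0.0)

From the two frames, the red cone sits at roughly (10.3, 6.3) before and (8.4, 6.3) after.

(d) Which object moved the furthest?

the orange sphere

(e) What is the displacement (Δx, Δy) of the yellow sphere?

(-1.5, 1.1)

The yellow sphere was at about (9.1, 1.0) and moved to about (7.6, 2.1).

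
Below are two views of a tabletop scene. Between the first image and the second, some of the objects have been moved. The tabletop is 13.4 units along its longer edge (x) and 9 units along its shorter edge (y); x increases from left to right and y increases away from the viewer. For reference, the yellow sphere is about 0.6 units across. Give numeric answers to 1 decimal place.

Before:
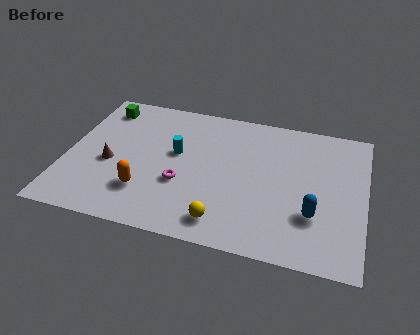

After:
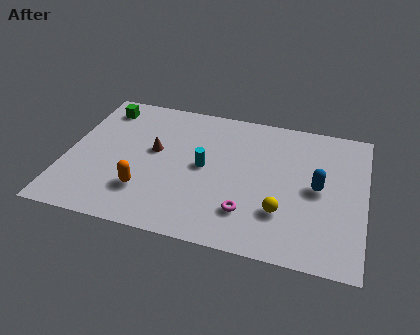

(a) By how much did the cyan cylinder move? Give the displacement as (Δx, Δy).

(1.3, -0.6)

The cyan cylinder was at about (4.9, 5.2) and moved to about (6.2, 4.6).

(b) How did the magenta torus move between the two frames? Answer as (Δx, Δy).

(3.0, -1.1)

The magenta torus started near (5.3, 3.3) and ended near (8.3, 2.2).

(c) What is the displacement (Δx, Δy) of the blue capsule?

(0.1, 1.7)

The blue capsule started near (11.2, 2.8) and ended near (11.3, 4.5).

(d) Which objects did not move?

the green cube and the orange capsule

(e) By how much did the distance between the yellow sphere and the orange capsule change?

+2.4

The distance was about 3.7 in the first image and 6.1 in the second, so they moved 2.4 units further apart.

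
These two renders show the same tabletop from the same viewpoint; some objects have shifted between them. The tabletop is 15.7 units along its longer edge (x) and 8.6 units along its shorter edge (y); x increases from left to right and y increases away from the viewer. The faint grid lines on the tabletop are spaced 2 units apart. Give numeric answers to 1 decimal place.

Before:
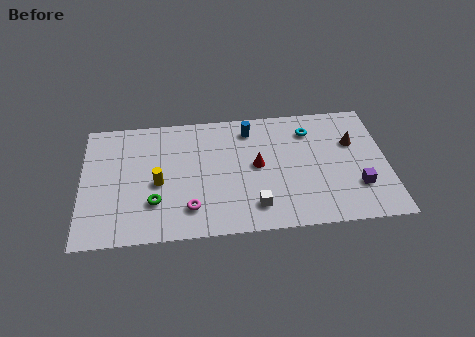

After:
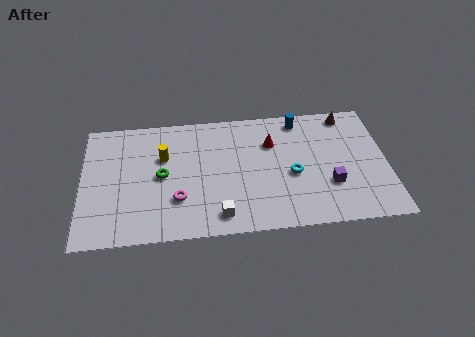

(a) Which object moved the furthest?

the cyan torus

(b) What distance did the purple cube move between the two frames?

1.4

The purple cube moved from about (14.1, 2.5) to (12.7, 2.8), a distance of √(1.4² + 0.3²) ≈ 1.4.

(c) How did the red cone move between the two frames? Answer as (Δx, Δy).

(0.8, 1.5)

The red cone started near (9.0, 4.5) and ended near (9.8, 6.0).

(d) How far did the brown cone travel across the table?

2.0

From (14.0, 5.6) to (13.8, 7.6), the brown cone covered √(0.2² + 2.0²) ≈ 2.0 units.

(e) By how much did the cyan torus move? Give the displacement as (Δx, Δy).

(-1.0, -3.0)

From the two frames, the cyan torus sits at roughly (11.8, 6.7) before and (10.8, 3.7) after.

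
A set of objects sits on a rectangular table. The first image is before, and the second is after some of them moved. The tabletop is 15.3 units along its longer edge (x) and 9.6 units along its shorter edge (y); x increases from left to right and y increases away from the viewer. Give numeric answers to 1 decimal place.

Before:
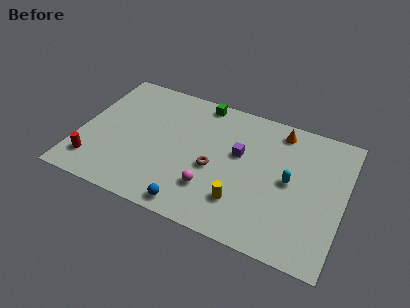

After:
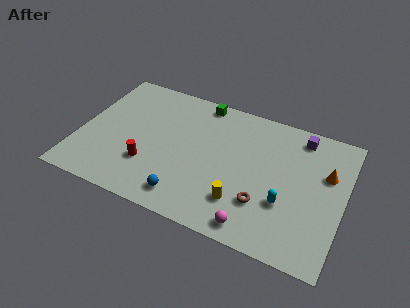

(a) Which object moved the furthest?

the purple cube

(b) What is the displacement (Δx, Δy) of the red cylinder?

(3.1, 1.0)

The red cylinder was at about (1.1, 1.9) and moved to about (4.2, 2.9).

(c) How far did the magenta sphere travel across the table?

3.1

The magenta sphere was near (7.9, 2.6) before and (10.6, 1.1) after, so it travelled √(2.7² + 1.5²) ≈ 3.1 units.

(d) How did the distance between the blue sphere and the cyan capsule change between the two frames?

-0.7

Before: roughly 6.5 units apart; after: 5.8. That's 0.7 units closer together.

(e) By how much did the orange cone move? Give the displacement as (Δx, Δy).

(2.9, -2.1)

The orange cone was at about (11.3, 8.3) and moved to about (14.2, 6.2).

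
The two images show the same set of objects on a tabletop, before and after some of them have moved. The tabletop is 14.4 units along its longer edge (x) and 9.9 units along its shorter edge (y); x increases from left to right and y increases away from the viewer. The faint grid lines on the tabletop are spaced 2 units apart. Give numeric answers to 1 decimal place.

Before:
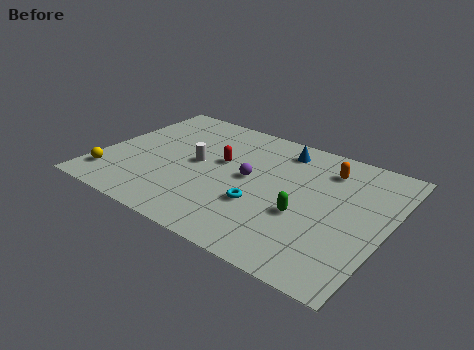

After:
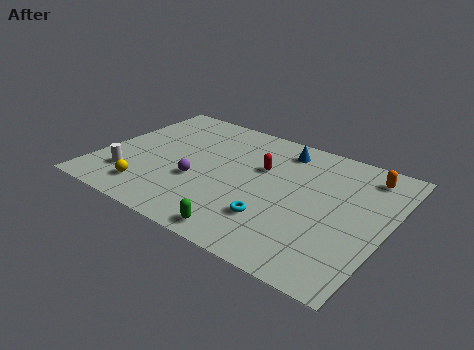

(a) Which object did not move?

the blue cone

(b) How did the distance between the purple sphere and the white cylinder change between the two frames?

+0.8

The distance was about 2.7 in the first image and 3.5 in the second, so they moved 0.8 units further apart.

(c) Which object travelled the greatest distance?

the white cylinder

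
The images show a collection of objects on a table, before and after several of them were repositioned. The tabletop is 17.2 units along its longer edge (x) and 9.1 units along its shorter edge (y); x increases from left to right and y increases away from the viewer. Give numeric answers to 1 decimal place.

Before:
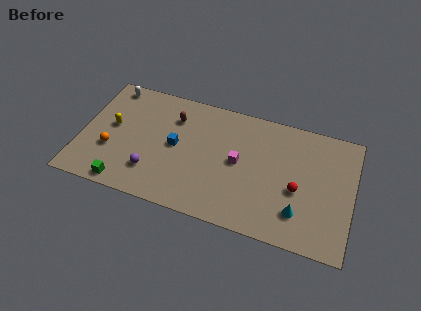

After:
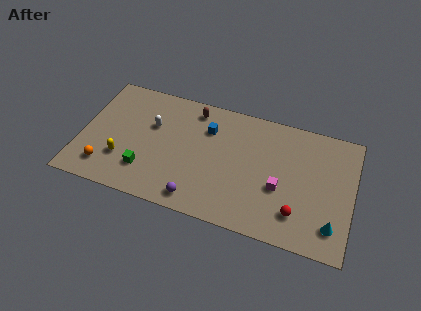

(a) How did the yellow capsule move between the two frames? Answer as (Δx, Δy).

(0.9, -2.3)

The yellow capsule was at about (1.9, 5.0) and moved to about (2.8, 2.7).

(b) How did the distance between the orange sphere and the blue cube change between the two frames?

+3.5

Before: roughly 4.3 units apart; after: 7.8. That's 3.5 units further apart.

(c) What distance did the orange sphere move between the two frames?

1.4

From (2.0, 3.2) to (1.8, 1.8), the orange sphere covered √(0.2² + 1.4²) ≈ 1.4 units.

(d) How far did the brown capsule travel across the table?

1.6

The brown capsule was near (5.7, 6.8) before and (6.9, 7.8) after, so it travelled √(1.2² + 1.0²) ≈ 1.6 units.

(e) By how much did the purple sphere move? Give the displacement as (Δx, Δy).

(3.0, -1.1)

The purple sphere was at about (4.7, 2.3) and moved to about (7.7, 1.2).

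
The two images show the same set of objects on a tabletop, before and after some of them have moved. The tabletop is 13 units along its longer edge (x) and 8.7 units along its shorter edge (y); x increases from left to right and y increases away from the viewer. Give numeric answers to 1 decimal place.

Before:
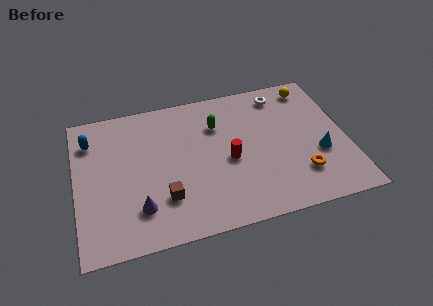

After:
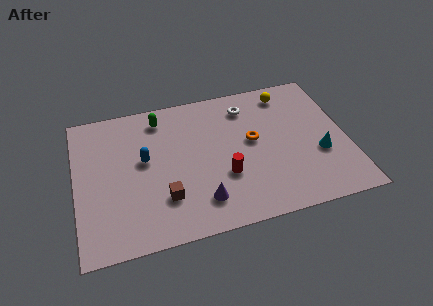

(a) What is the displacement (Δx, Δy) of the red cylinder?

(-0.3, -0.9)

The red cylinder was at about (7.3, 3.9) and moved to about (7.0, 3.0).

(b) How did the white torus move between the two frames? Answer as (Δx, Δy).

(-1.7, -0.4)

The white torus was at about (10.1, 7.4) and moved to about (8.4, 7.0).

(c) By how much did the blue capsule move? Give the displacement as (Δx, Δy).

(2.5, -1.8)

From the two frames, the blue capsule sits at roughly (0.8, 6.7) before and (3.3, 4.9) after.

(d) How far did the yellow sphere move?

1.2

The yellow sphere moved from about (11.6, 7.5) to (10.4, 7.4), a distance of √(1.2² + 0.1²) ≈ 1.2.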